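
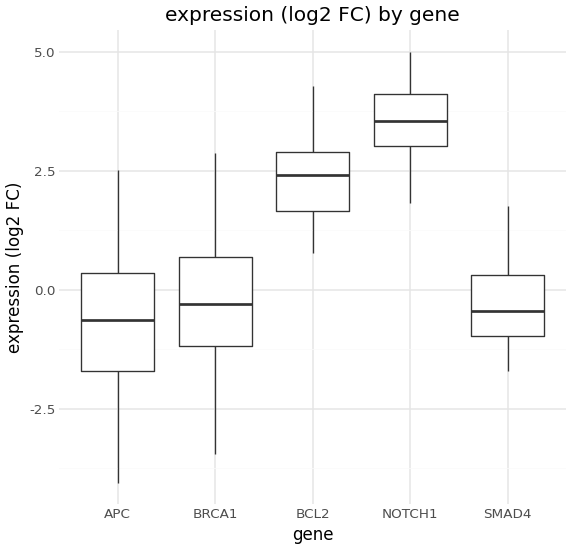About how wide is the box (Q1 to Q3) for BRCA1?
Q3 ≈ 0.5, Q1 ≈ -1.0; IQR ≈ 1.5.

≈ 1.5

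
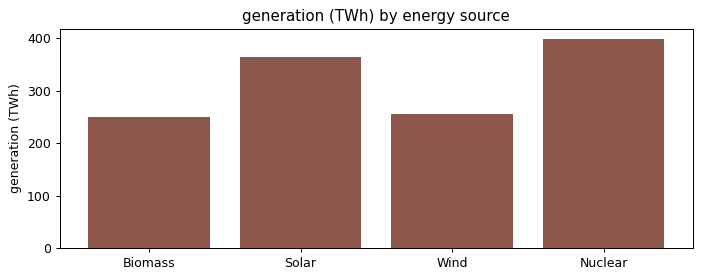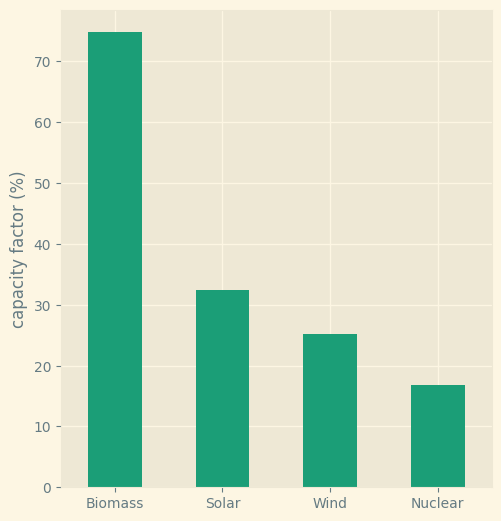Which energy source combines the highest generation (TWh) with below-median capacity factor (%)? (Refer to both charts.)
Chart 2 median capacity factor (%) ≈ 30; below-median energy sources: Wind, Nuclear. Among those, Nuclear has the highest generation (TWh) (≈ 400).

Nuclear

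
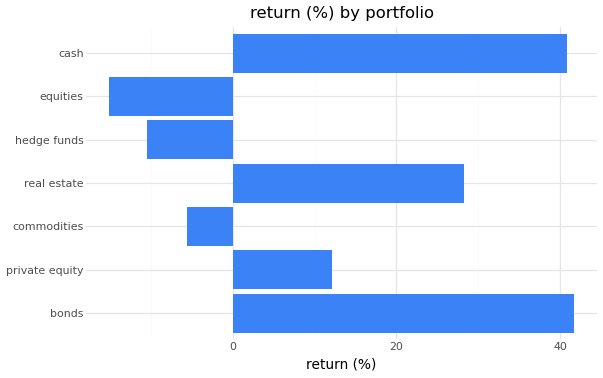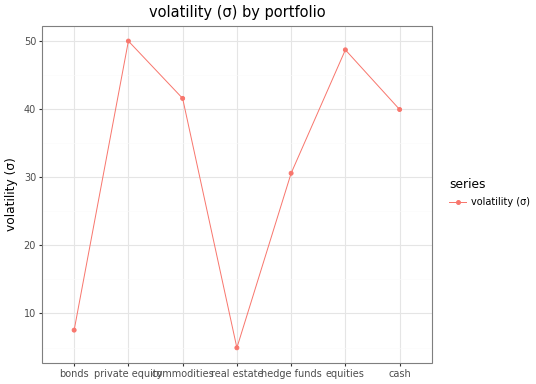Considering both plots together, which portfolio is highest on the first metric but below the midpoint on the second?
bonds

Chart 2 median volatility (σ) ≈ 40; below-median portfolios: bonds, real estate, hedge funds. Among those, bonds has the highest return (%) (≈ 40).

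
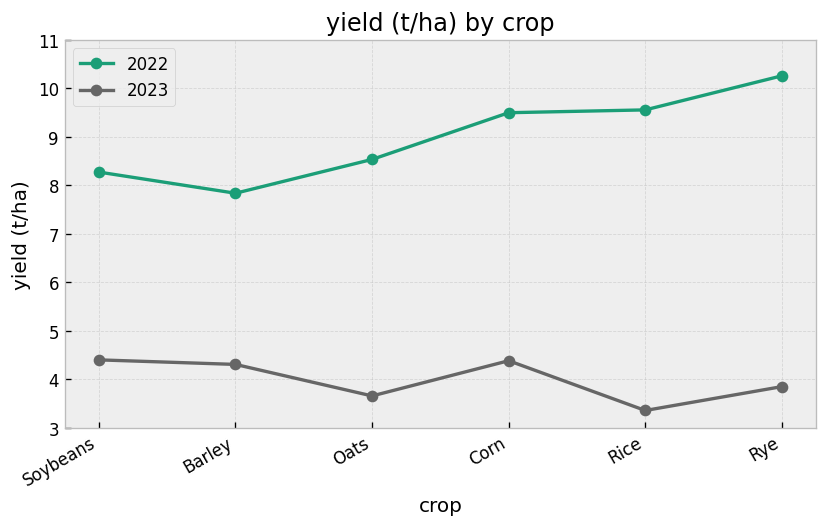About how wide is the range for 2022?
Max Rye ≈ 10, min Barley ≈ 8; range ≈ 2.

≈ 2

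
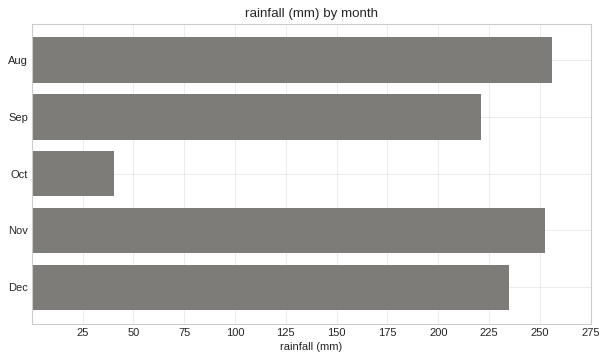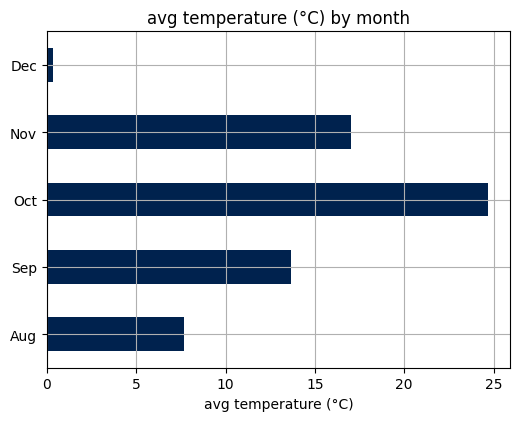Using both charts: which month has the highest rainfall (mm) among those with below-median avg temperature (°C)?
Aug

Chart 2 median avg temperature (°C) ≈ 15; below-median months: Aug, Dec. Among those, Aug has the highest rainfall (mm) (≈ 250).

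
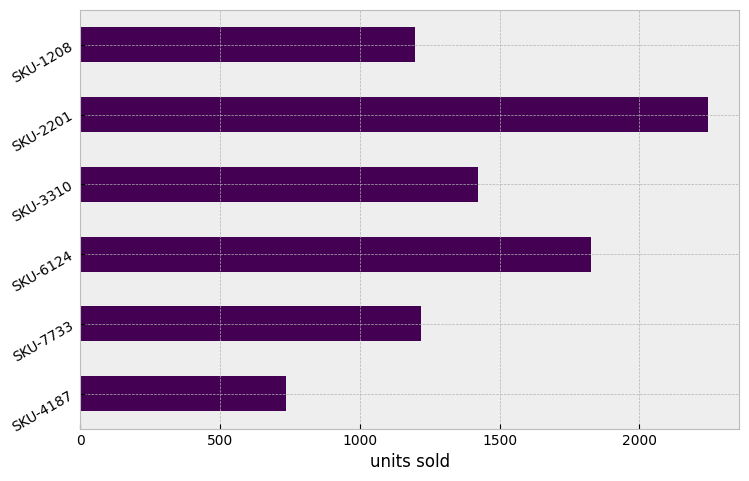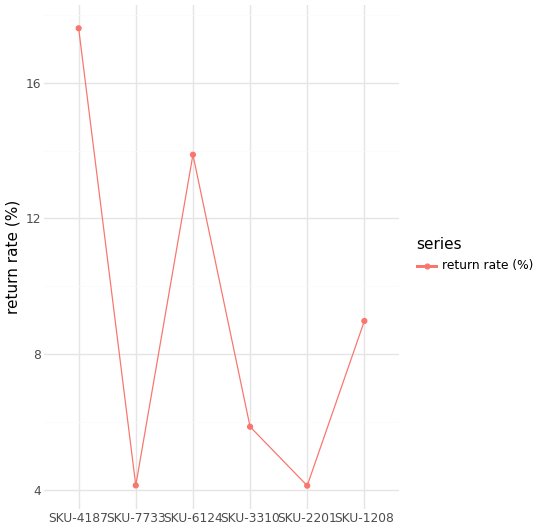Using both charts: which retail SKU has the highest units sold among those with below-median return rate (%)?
Chart 2 median return rate (%) ≈ 8; below-median retail SKUs: SKU-7733, SKU-3310, SKU-2201. Among those, SKU-2201 has the highest units sold (≈ 2000).

SKU-2201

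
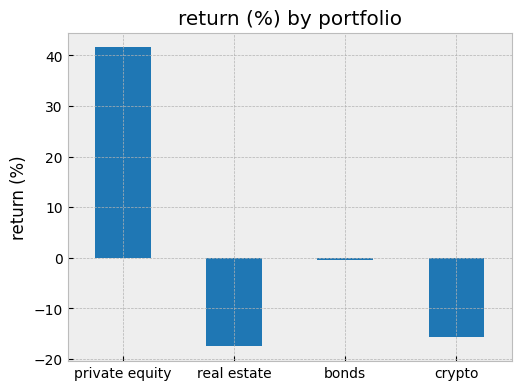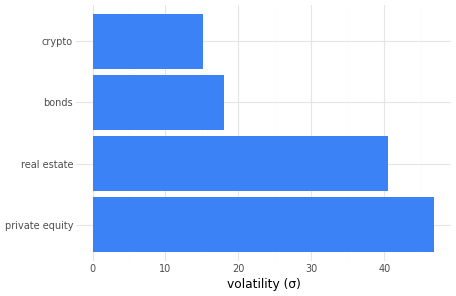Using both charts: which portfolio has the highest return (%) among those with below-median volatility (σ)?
Chart 2 median volatility (σ) ≈ 30; below-median portfolios: bonds, crypto. Among those, bonds has the highest return (%) (≈ 0).

bonds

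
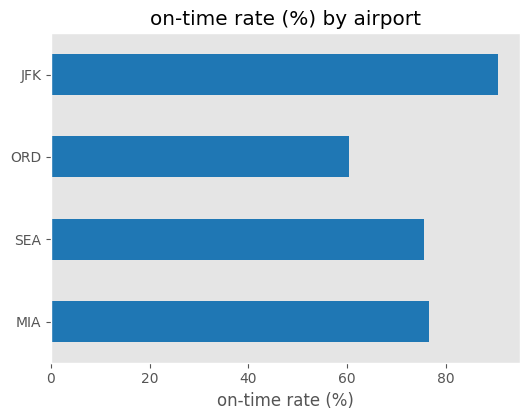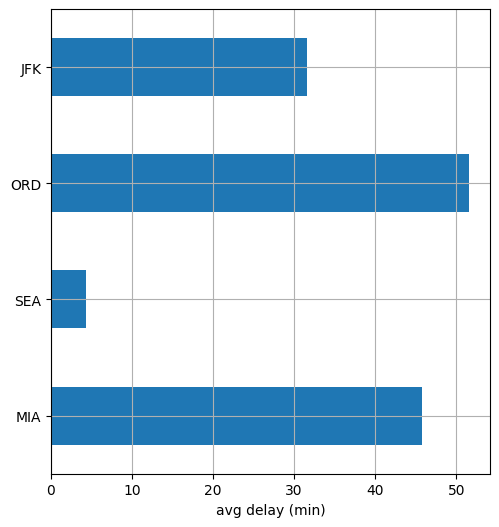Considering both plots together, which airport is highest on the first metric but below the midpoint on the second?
Chart 2 median avg delay (min) ≈ 40; below-median airports: SEA, JFK. Among those, JFK has the highest on-time rate (%) (≈ 90).

JFK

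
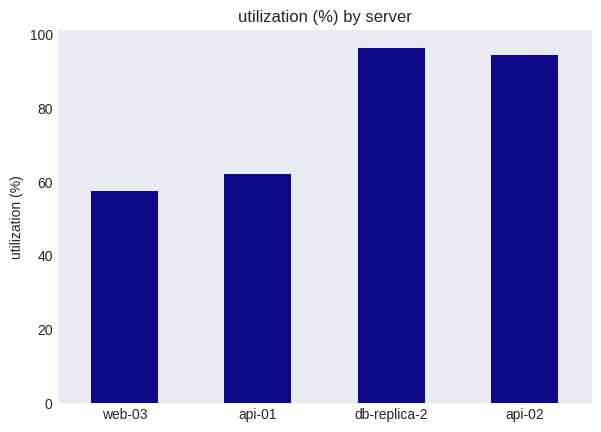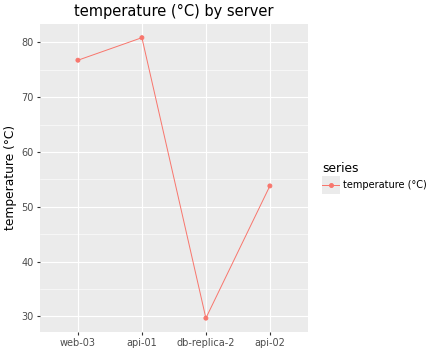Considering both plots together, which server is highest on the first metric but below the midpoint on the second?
db-replica-2

Chart 2 median temperature (°C) ≈ 70; below-median servers: db-replica-2, api-02. Among those, db-replica-2 has the highest utilization (%) (≈ 100).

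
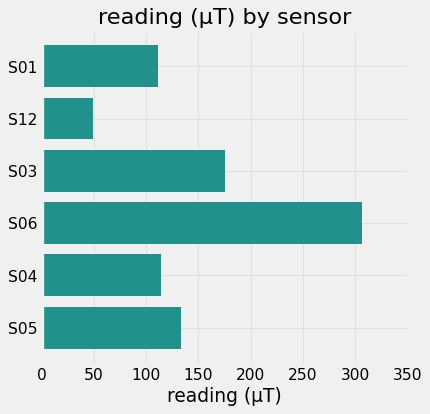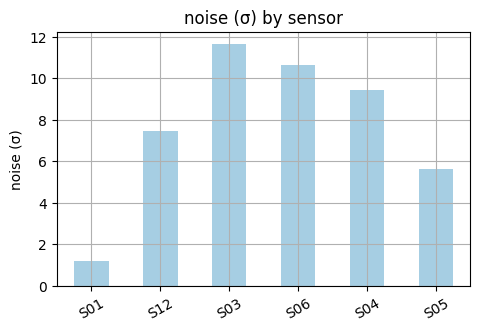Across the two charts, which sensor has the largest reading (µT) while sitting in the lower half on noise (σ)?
Chart 2 median noise (σ) ≈ 8; below-median sensors: S01, S12, S05. Among those, S05 has the highest reading (µT) (≈ 150).

S05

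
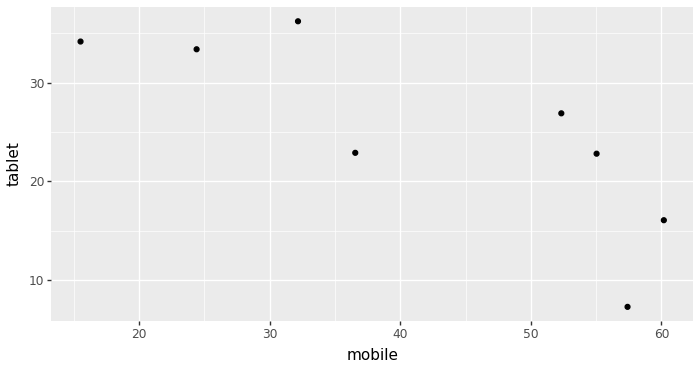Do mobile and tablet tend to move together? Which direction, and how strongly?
Points are negatively correlated; strong (|r| ≈ 0.8).

negative, strong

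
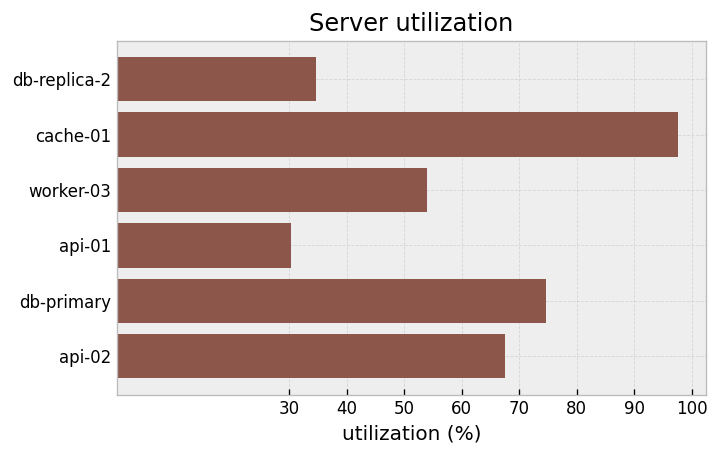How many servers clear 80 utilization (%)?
1

Above 80: cache-01.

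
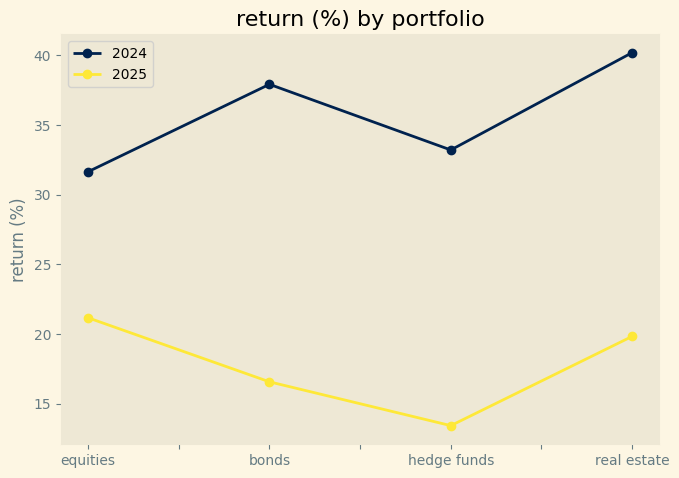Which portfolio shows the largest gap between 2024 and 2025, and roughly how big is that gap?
bonds: 2024 ≈ 40, 2025 ≈ 15 → gap ≈ 25. Next-largest (real estate) is only ≈ 20.

bonds, ≈ 25 %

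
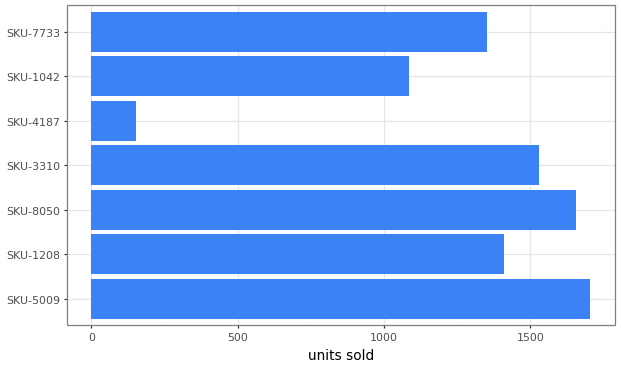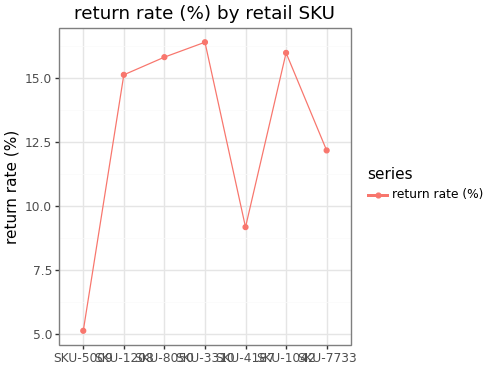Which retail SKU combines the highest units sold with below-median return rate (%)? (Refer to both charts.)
Chart 2 median return rate (%) ≈ 16; below-median retail SKUs: SKU-5009, SKU-4187, SKU-7733. Among those, SKU-5009 has the highest units sold (≈ 1800).

SKU-5009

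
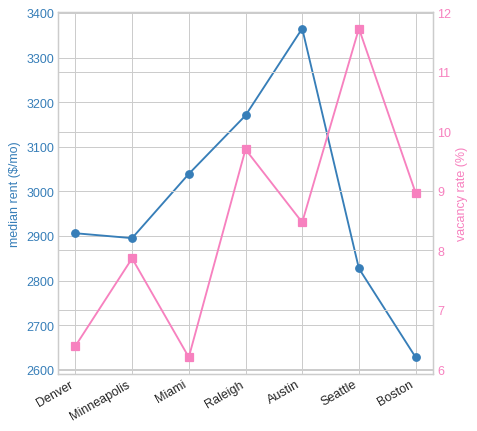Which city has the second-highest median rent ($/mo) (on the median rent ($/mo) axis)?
Raleigh

Top 3 (on the median rent ($/mo) axis): Austin ≈ 3400, Raleigh ≈ 3200, Miami ≈ 3000.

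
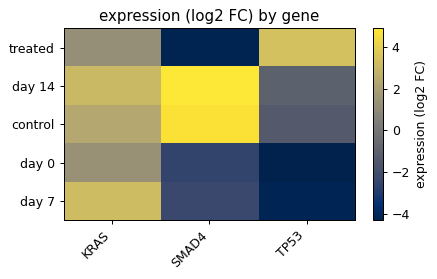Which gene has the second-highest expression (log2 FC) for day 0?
Top 3 for day 0: KRAS ≈ 1, SMAD4 ≈ -3, TP53 ≈ -4.

SMAD4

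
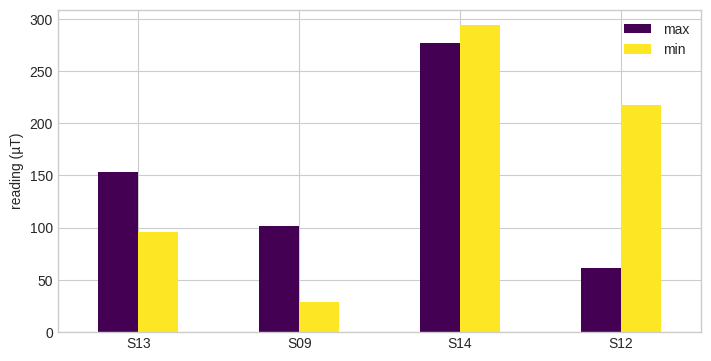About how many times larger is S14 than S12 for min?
≈ 1.33×

S14 ≈ 300, S12 ≈ 225; 300/225 ≈ 1.33.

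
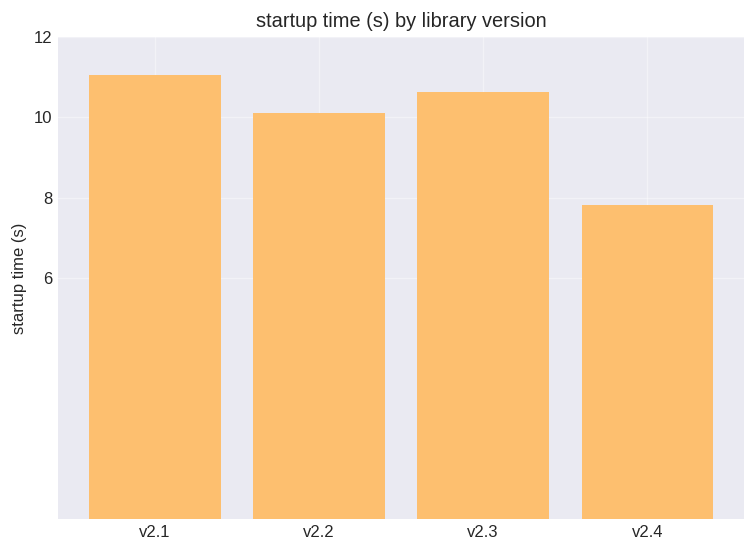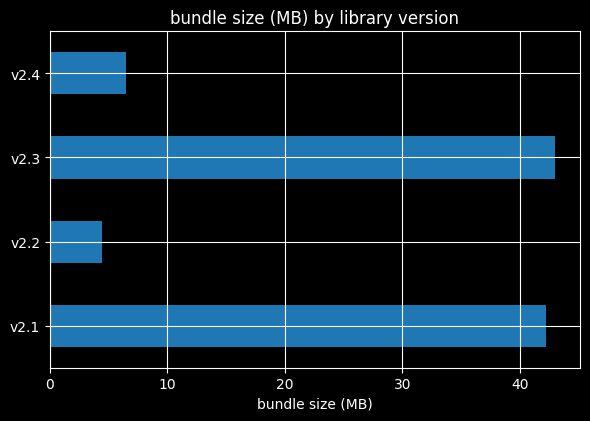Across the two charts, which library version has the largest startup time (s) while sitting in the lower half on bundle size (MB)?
v2.2

Chart 2 median bundle size (MB) ≈ 25; below-median library versions: v2.2, v2.4. Among those, v2.2 has the highest startup time (s) (≈ 10).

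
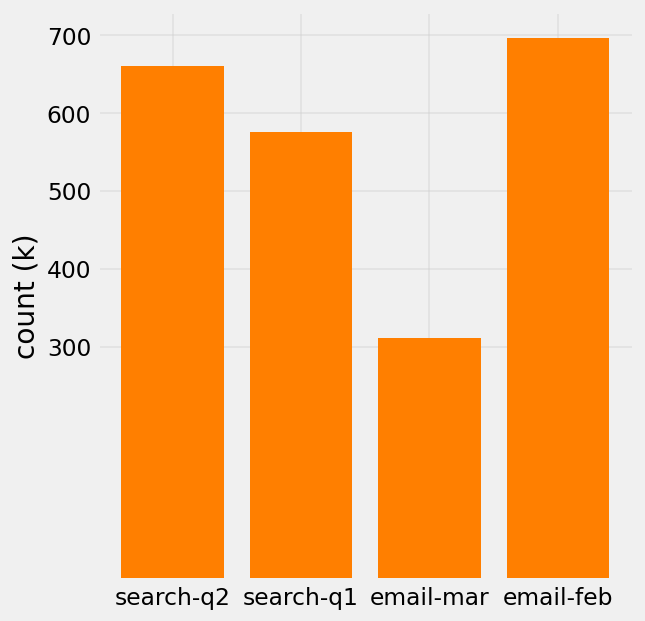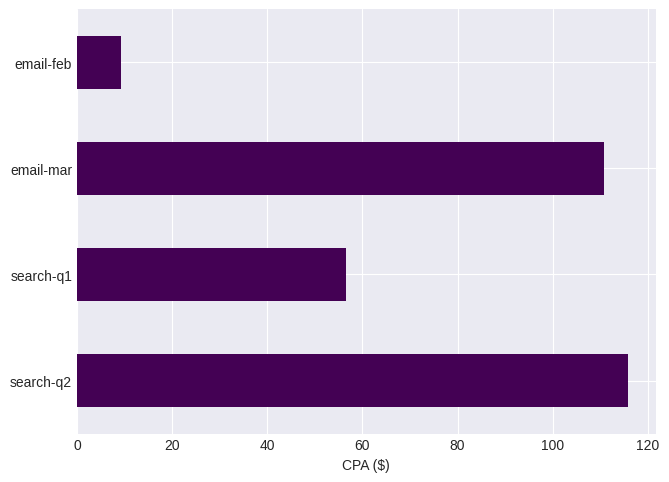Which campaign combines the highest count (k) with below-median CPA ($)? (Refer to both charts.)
Chart 2 median CPA ($) ≈ 80; below-median campaigns: search-q1, email-feb. Among those, email-feb has the highest count (k) (≈ 700).

email-feb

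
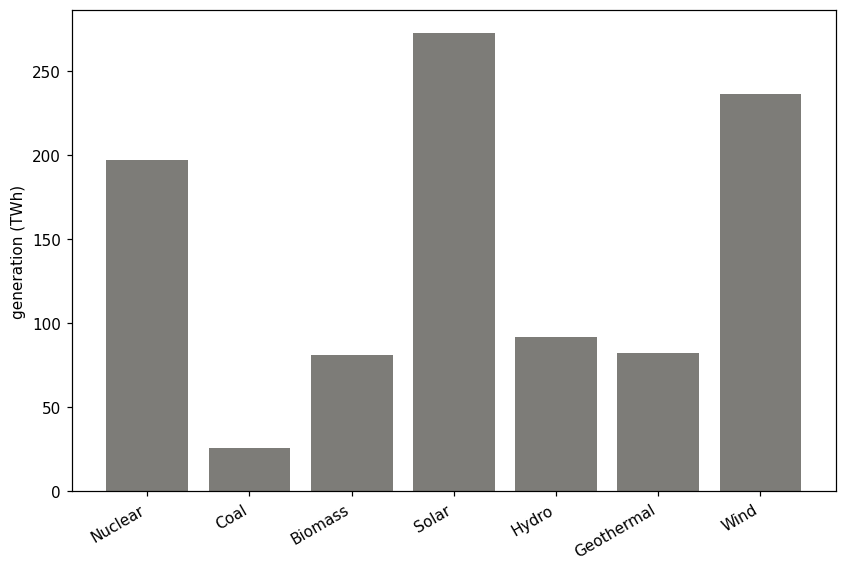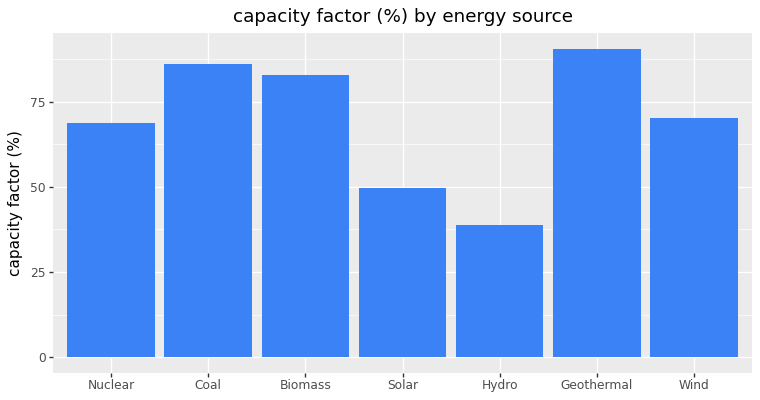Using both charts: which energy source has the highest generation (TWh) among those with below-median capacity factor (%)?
Chart 2 median capacity factor (%) ≈ 70; below-median energy sources: Nuclear, Solar, Hydro. Among those, Solar has the highest generation (TWh) (≈ 275).

Solar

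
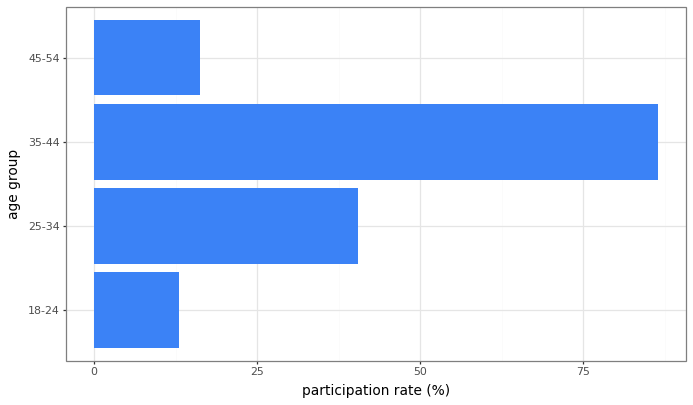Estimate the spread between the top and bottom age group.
Max 35-44 ≈ 90, min 18-24 ≈ 10; range ≈ 80.

≈ 80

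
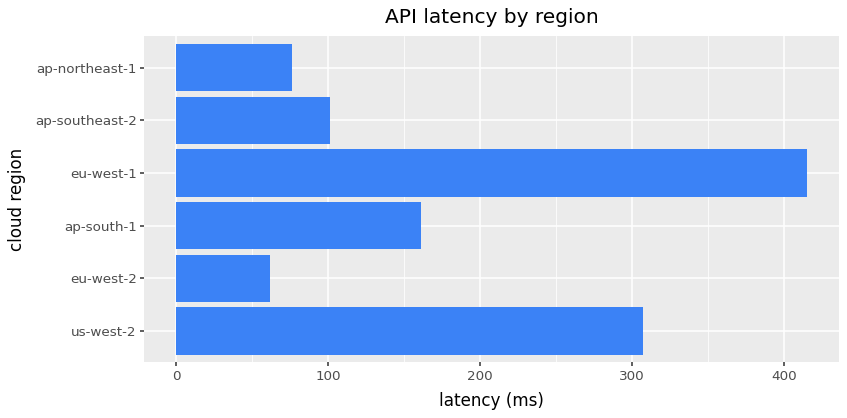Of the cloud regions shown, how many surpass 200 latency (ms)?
2

Above 200: us-west-2, eu-west-1.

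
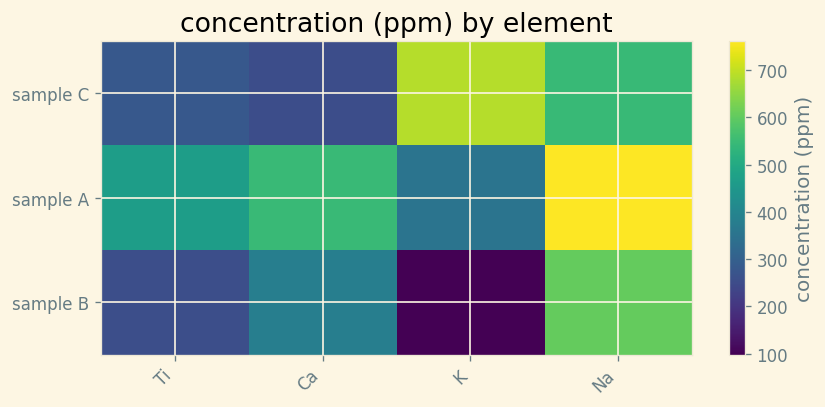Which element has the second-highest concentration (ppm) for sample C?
Top 3 for sample C: K ≈ 700, Na ≈ 500, Ti ≈ 300.

Na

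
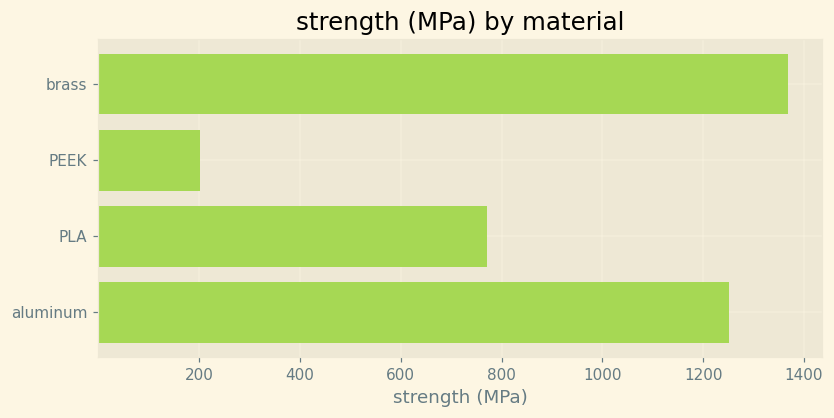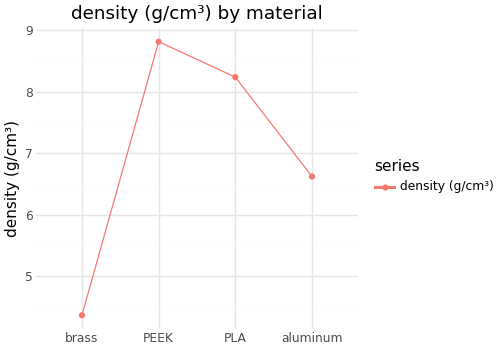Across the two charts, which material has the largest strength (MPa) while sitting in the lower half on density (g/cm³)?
Chart 2 median density (g/cm³) ≈ 7; below-median materials: brass, aluminum. Among those, brass has the highest strength (MPa) (≈ 1400).

brass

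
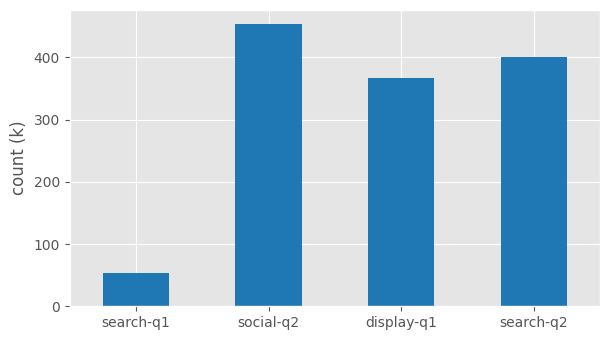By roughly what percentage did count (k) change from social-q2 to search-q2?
social-q2 ≈ 450, search-q2 ≈ 400; (400 − 450) / 450 ≈ -11.1%.

≈ -11.1%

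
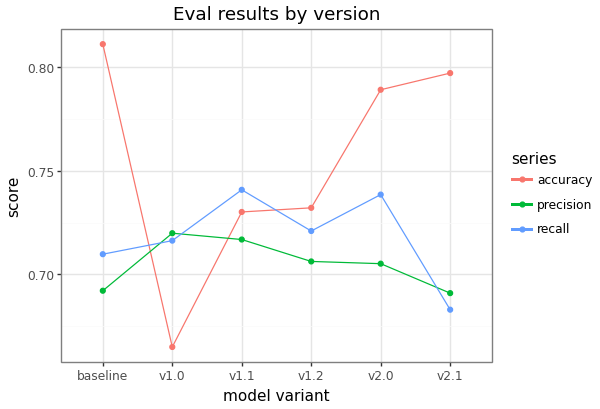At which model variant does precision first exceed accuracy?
v1.0

baseline: precision ≈ 0.70 vs accuracy ≈ 0.82 (not yet); v1.0: precision ≈ 0.72 vs accuracy ≈ 0.66 (first crossover).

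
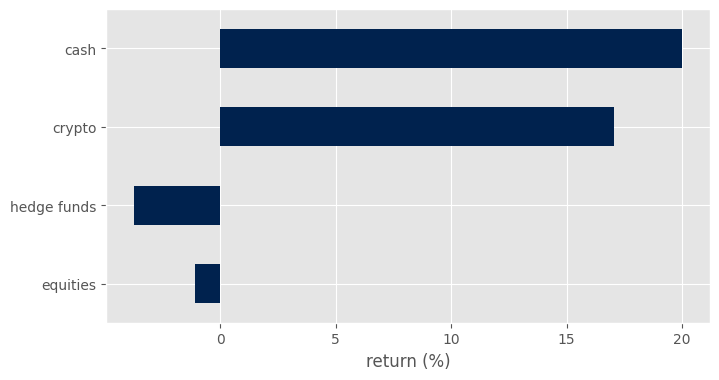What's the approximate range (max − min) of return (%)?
Max cash ≈ 20, min hedge funds ≈ -4; range ≈ 24.

≈ 24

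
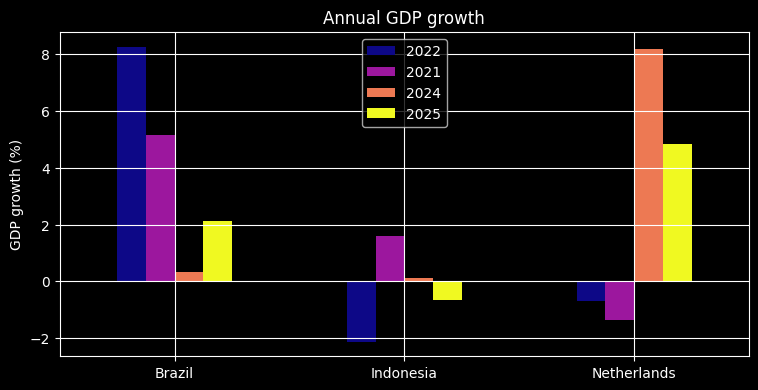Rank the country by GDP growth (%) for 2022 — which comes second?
Netherlands

Top 3 for 2022: Brazil ≈ 8, Netherlands ≈ -1, Indonesia ≈ -2.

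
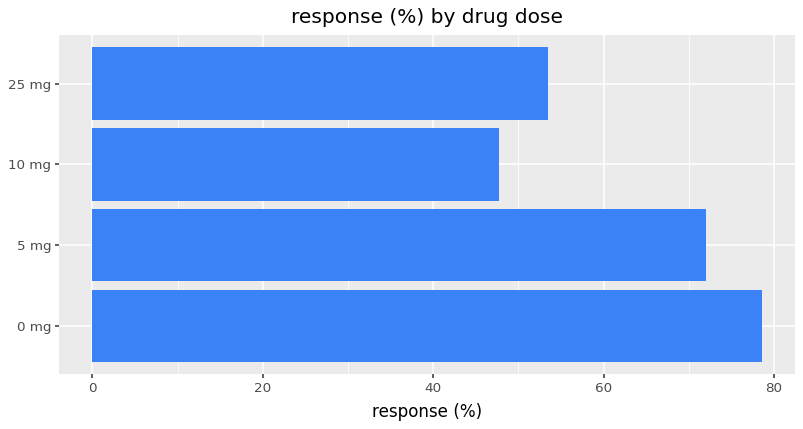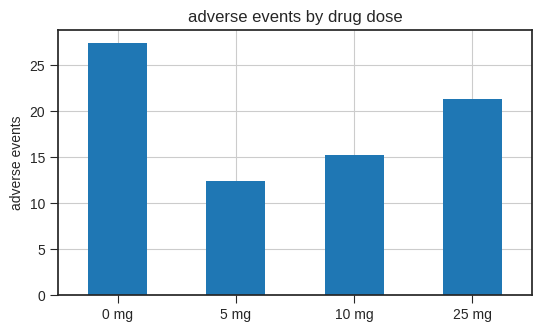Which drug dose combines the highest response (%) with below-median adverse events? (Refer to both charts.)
Chart 2 median adverse events ≈ 20; below-median drug doses: 5 mg, 10 mg. Among those, 5 mg has the highest response (%) (≈ 70).

5 mg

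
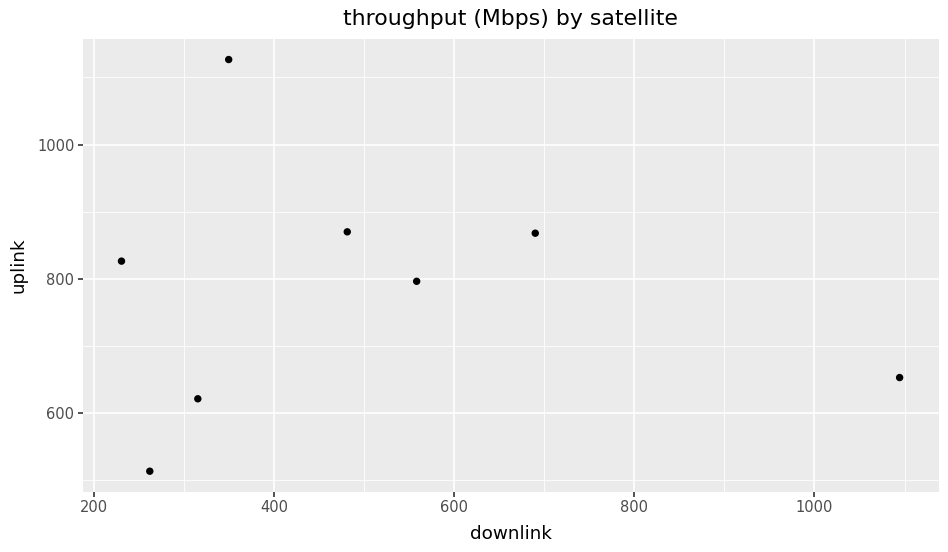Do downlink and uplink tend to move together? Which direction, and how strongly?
no clear correlation

Points are roughly uncorrelated; weak (|r| ≈ 0.1).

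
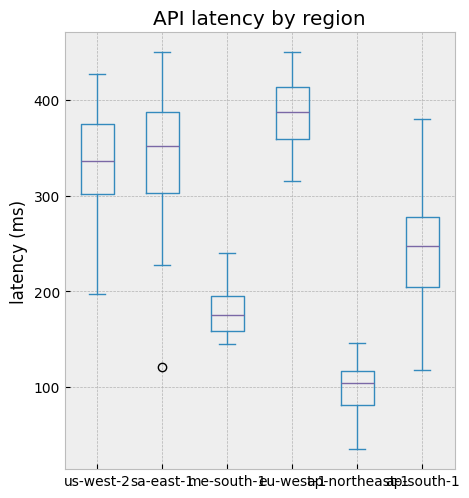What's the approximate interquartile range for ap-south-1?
Q3 ≈ 275, Q1 ≈ 200; IQR ≈ 75.

≈ 75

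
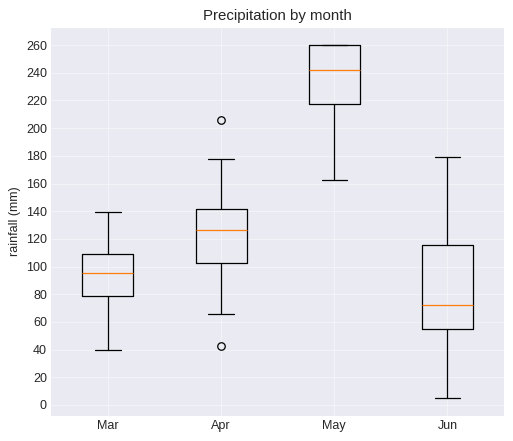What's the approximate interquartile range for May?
Q3 ≈ 260, Q1 ≈ 220; IQR ≈ 40.

≈ 40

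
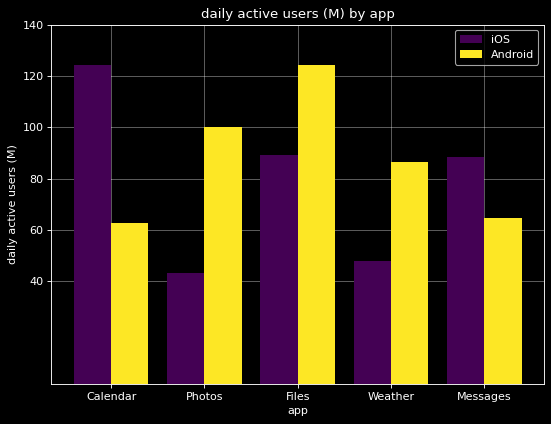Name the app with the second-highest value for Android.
Top 3 for Android: Files ≈ 120, Photos ≈ 100, Weather ≈ 80.

Photos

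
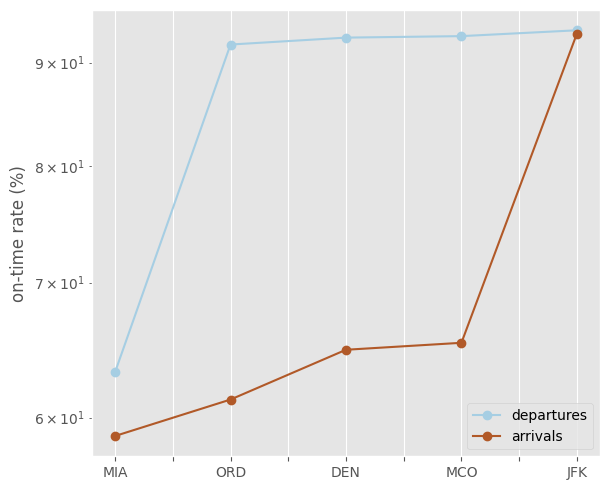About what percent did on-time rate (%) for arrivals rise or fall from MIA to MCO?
≈ +8.3%

MIA ≈ 60, MCO ≈ 65; (65 − 60) / 60 ≈ +8.3%.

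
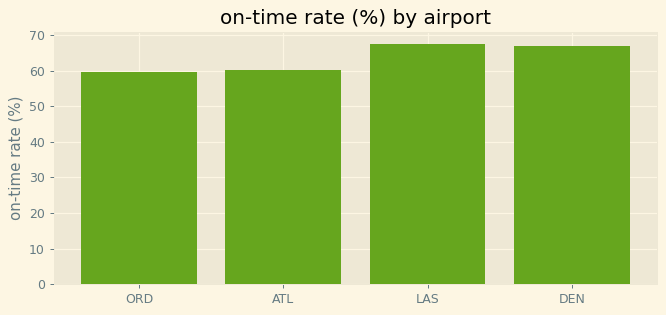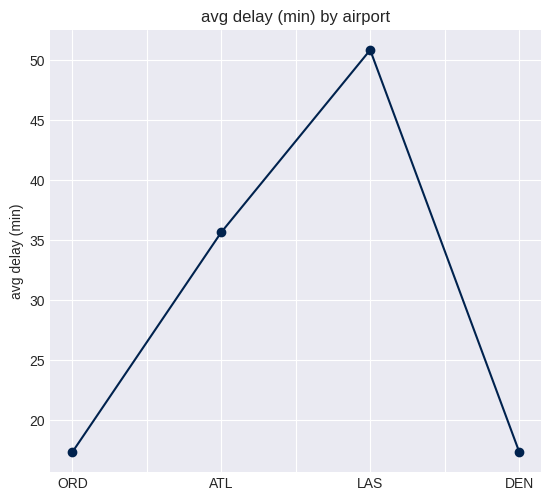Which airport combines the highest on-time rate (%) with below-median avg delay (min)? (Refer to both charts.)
DEN

Chart 2 median avg delay (min) ≈ 25; below-median airports: ORD, DEN. Among those, DEN has the highest on-time rate (%) (≈ 70).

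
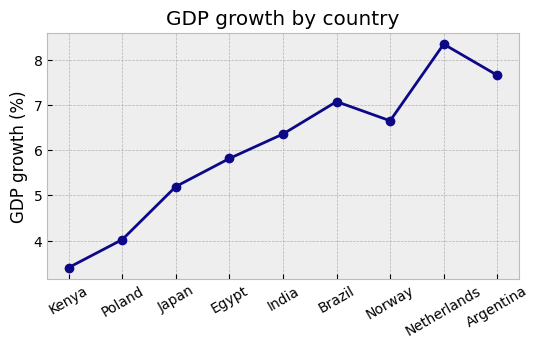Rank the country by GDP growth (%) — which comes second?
Argentina

Top 3: Netherlands ≈ 8.5, Argentina ≈ 7.5, Brazil ≈ 7.0.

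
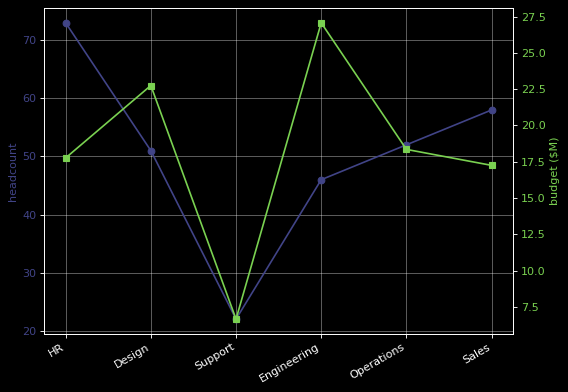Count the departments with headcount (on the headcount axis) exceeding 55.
Above 55: HR, Sales.

2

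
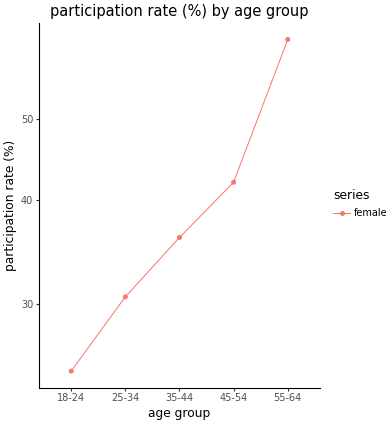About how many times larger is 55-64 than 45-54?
55-64 ≈ 60, 45-54 ≈ 40; 60/40 ≈ 1.5.

≈ 1.5×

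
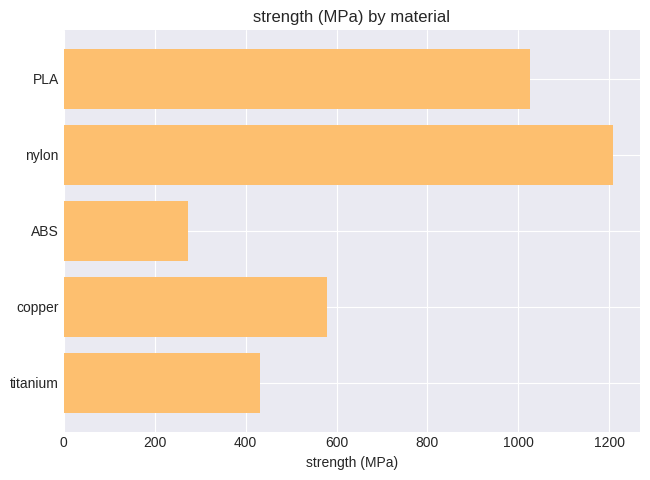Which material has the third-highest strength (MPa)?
copper

Top 4: nylon ≈ 1200, PLA ≈ 1000, copper ≈ 600, titanium ≈ 400.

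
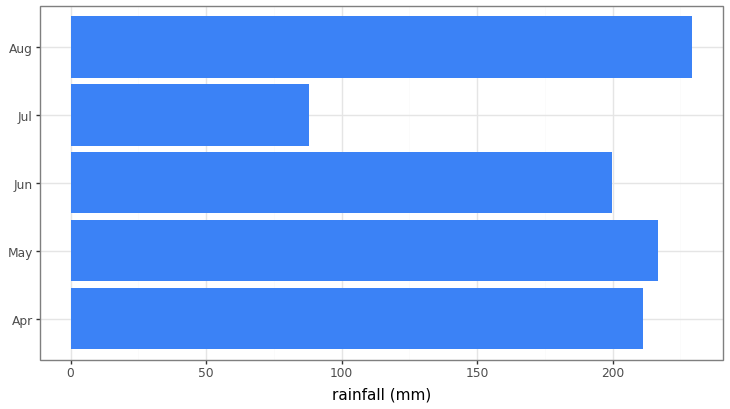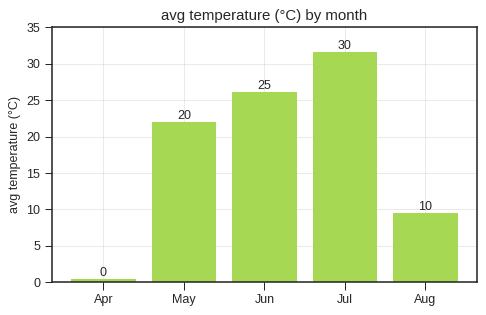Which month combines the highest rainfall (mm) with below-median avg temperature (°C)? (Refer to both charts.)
Chart 2 median avg temperature (°C) ≈ 20; below-median months: Apr, Aug. Among those, Aug has the highest rainfall (mm) (≈ 225).

Aug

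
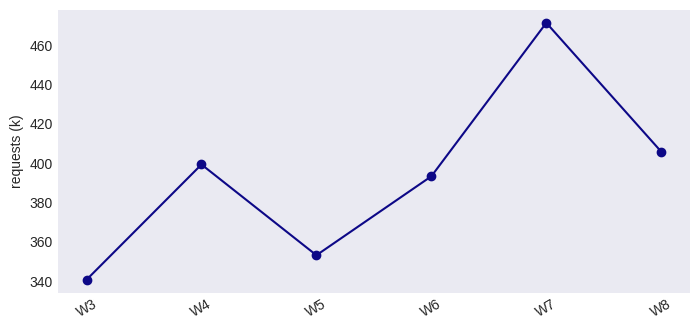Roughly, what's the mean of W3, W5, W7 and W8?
≈ 395

(340 + 360 + 480 + 400) / 4 ≈ 395.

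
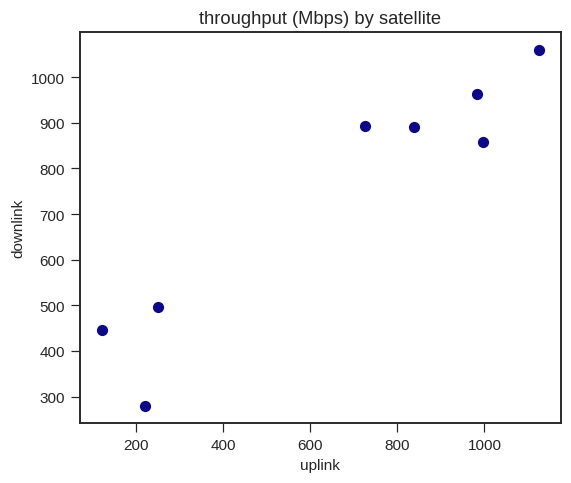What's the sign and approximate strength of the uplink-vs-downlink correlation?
Points are positively correlated; strong (|r| ≈ 0.9).

positive, strong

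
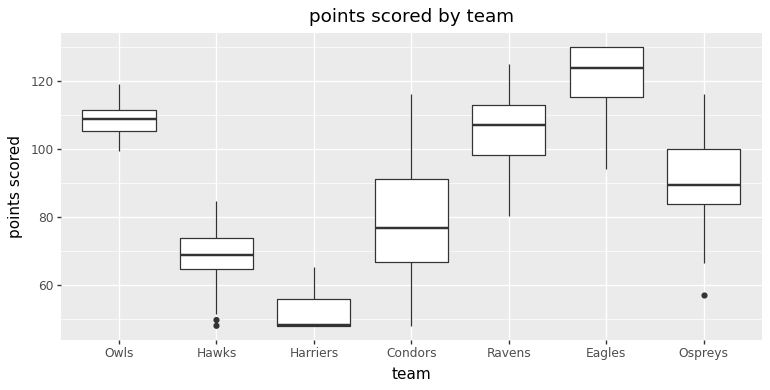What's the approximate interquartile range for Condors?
≈ 20

Q3 ≈ 90, Q1 ≈ 70; IQR ≈ 20.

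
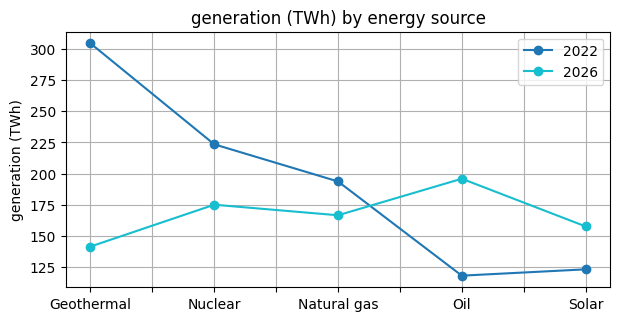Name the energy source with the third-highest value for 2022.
Natural gas

Top 4 for 2022: Geothermal ≈ 300, Nuclear ≈ 220, Natural gas ≈ 200, Solar ≈ 120.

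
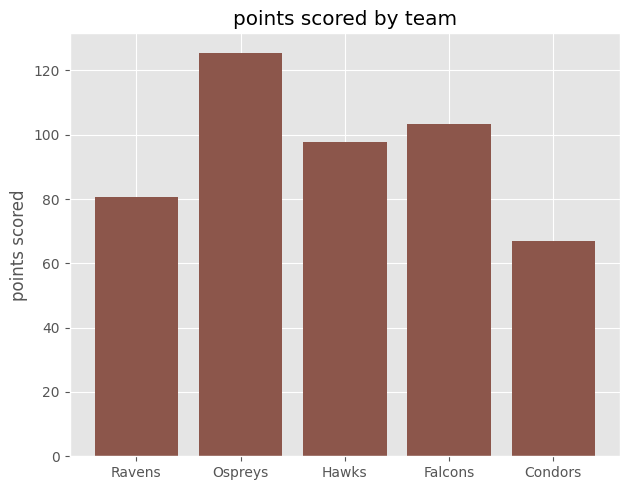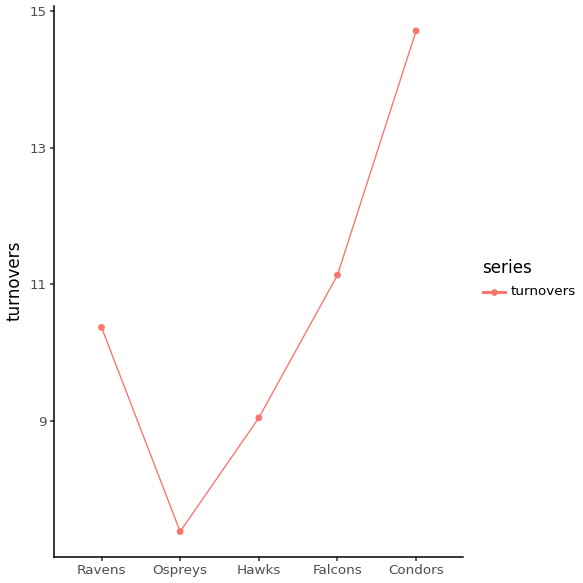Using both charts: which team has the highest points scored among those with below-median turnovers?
Chart 2 median turnovers ≈ 10; below-median teams: Ospreys, Hawks. Among those, Ospreys has the highest points scored (≈ 120).

Ospreys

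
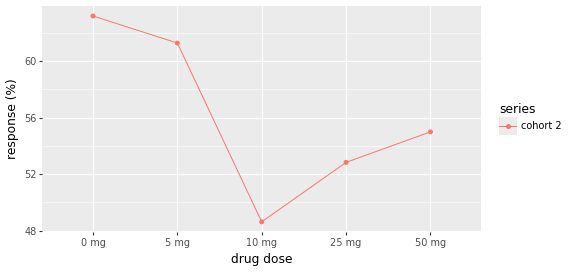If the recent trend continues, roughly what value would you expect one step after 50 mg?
Last three: 48, 52, 54 → slope ≈ 3/step → next ≈ 57.

≈ 57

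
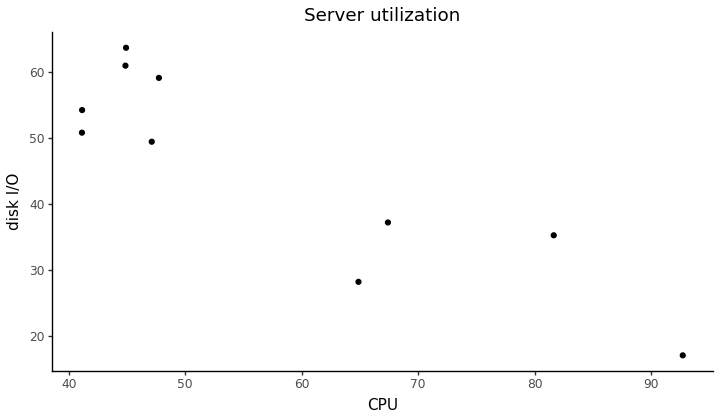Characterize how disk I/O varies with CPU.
negative, strong

Points are negatively correlated; strong (|r| ≈ 0.9).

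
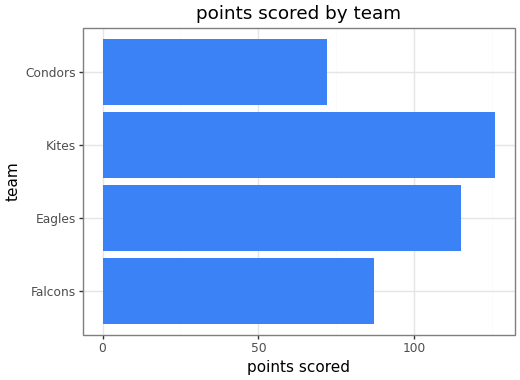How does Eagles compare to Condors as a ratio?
Eagles ≈ 120, Condors ≈ 80; 120/80 ≈ 1.5.

≈ 1.5×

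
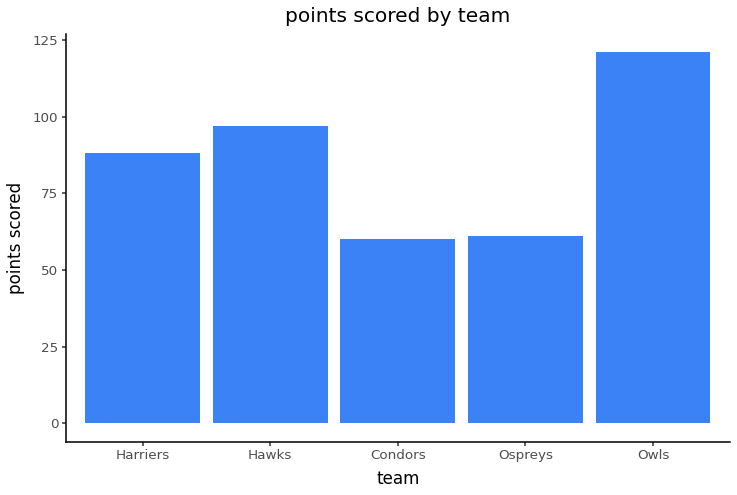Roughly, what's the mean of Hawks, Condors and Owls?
(100 + 60 + 120) / 3 ≈ 93.

≈ 93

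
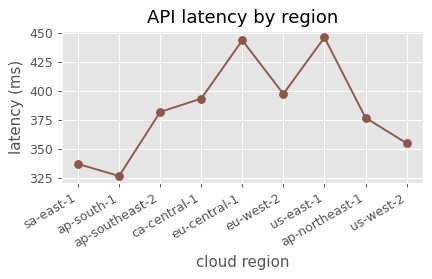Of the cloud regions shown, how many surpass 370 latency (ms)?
6

Above 370: ap-southeast-2, ca-central-1, eu-central-1, eu-west-2, us-east-1, ap-northeast-1.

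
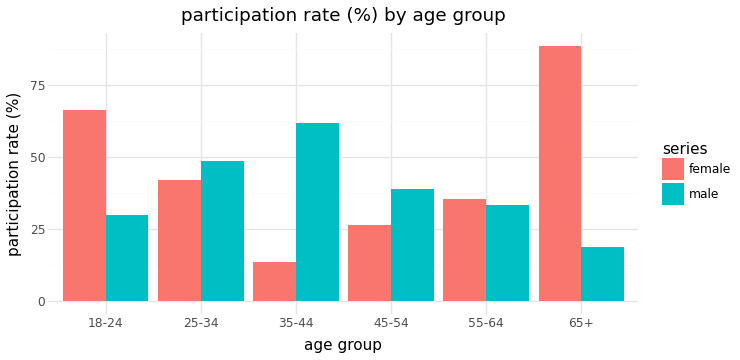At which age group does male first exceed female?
25-34

18-24: male ≈ 30 vs female ≈ 70 (not yet); 25-34: male ≈ 50 vs female ≈ 40 (first crossover).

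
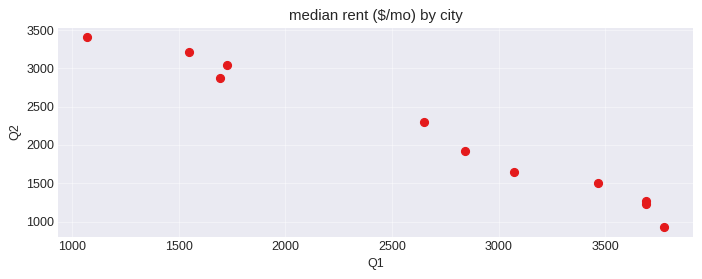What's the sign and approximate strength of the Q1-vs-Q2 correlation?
Points are negatively correlated; strong (|r| ≈ 1.0).

negative, strong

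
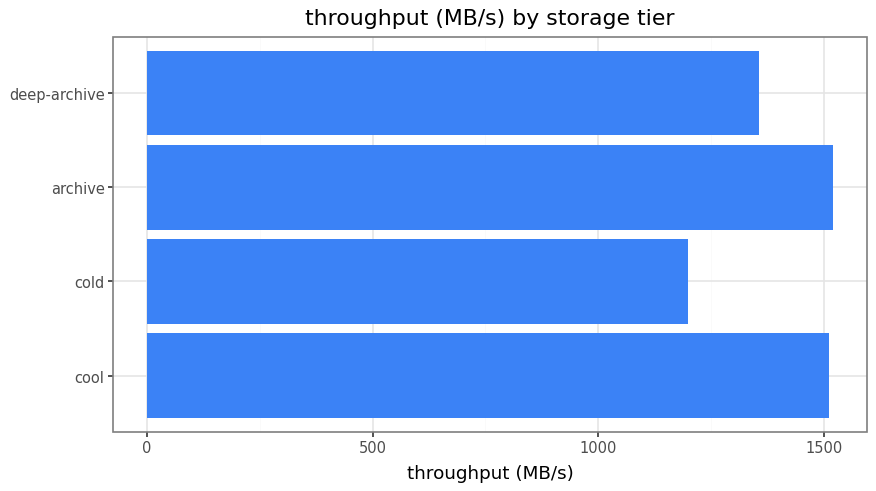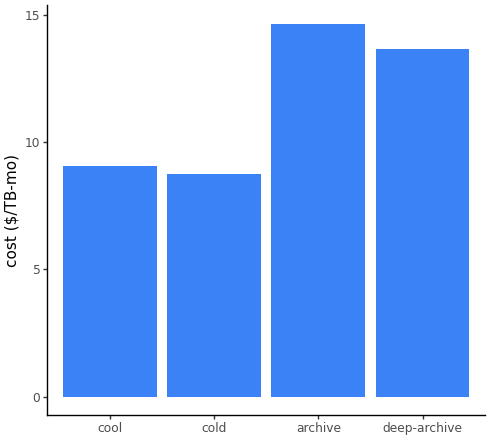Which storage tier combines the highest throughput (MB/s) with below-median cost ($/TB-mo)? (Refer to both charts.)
cool

Chart 2 median cost ($/TB-mo) ≈ 12; below-median storage tiers: cool, cold. Among those, cool has the highest throughput (MB/s) (≈ 1600).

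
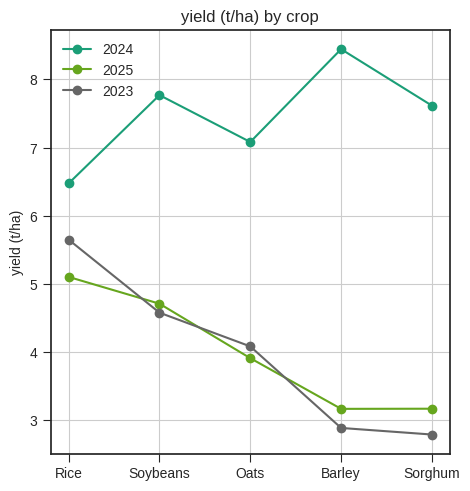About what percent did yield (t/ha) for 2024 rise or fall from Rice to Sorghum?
Rice ≈ 6.5, Sorghum ≈ 7.5; (7.5 − 6.5) / 6.5 ≈ +15.4%.

≈ +15.4%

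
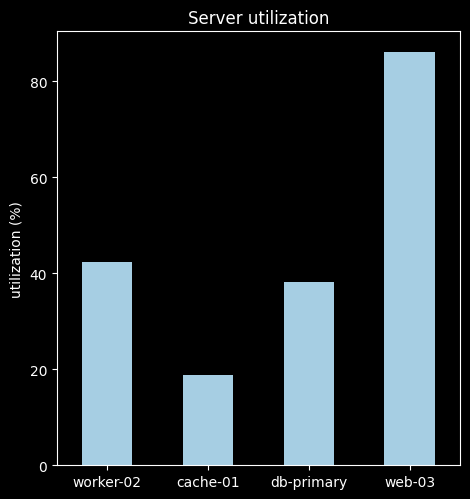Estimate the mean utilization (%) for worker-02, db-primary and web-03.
≈ 57

(40 + 40 + 90) / 3 ≈ 57.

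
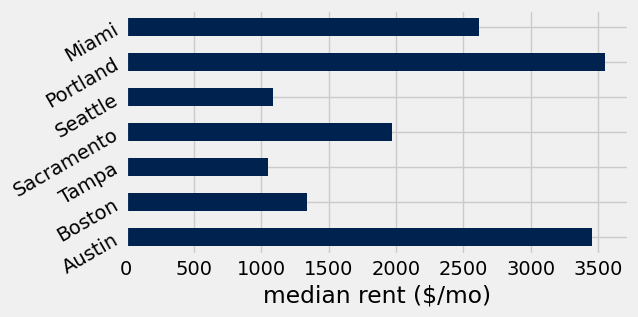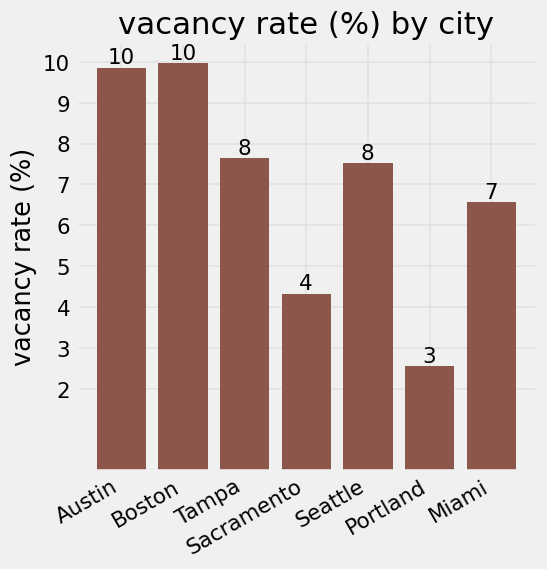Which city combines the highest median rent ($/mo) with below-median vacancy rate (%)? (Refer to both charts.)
Chart 2 median vacancy rate (%) ≈ 8; below-median cities: Sacramento, Portland, Miami. Among those, Portland has the highest median rent ($/mo) (≈ 3500).

Portland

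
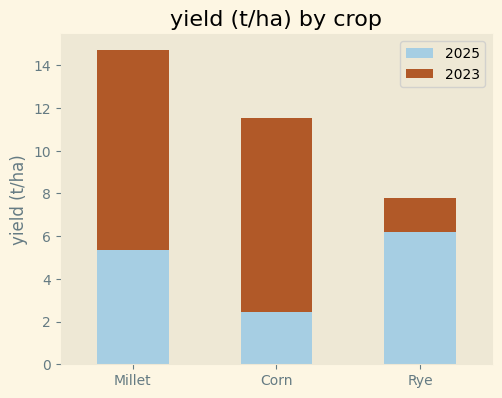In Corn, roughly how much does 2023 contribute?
2023 top ≈ 12, bottom ≈ 2; segment ≈ 10.

≈ 10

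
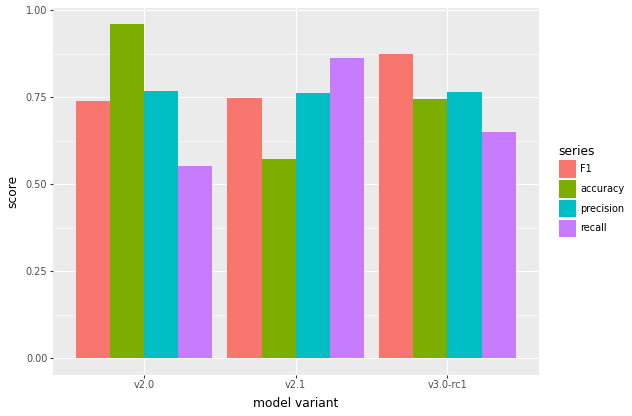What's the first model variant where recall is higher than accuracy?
v2.1

v2.0: recall ≈ 0.6 vs accuracy ≈ 1.0 (not yet); v2.1: recall ≈ 0.9 vs accuracy ≈ 0.6 (first crossover).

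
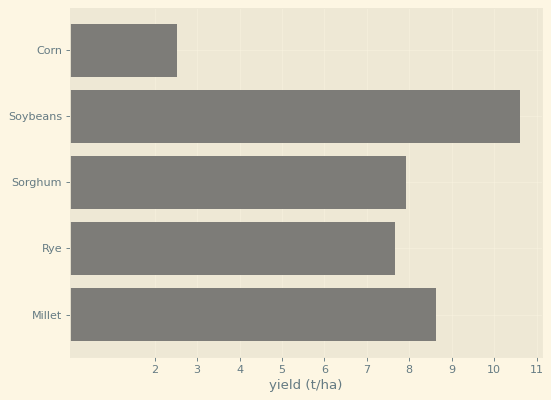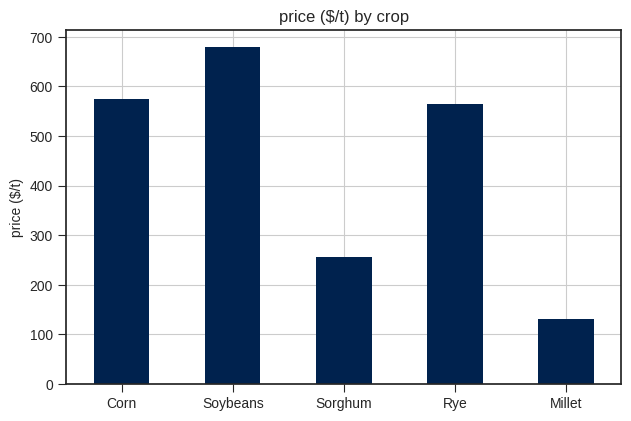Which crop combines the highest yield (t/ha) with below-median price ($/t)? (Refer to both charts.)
Millet

Chart 2 median price ($/t) ≈ 600; below-median crops: Sorghum, Millet. Among those, Millet has the highest yield (t/ha) (≈ 9).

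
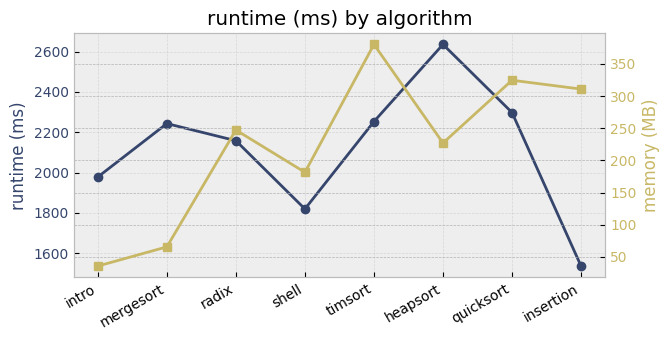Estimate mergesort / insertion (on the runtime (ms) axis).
mergesort ≈ 2200, insertion ≈ 1500; 2200/1500 ≈ 1.47.

≈ 1.47×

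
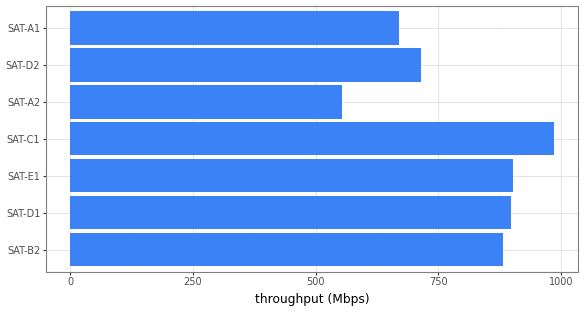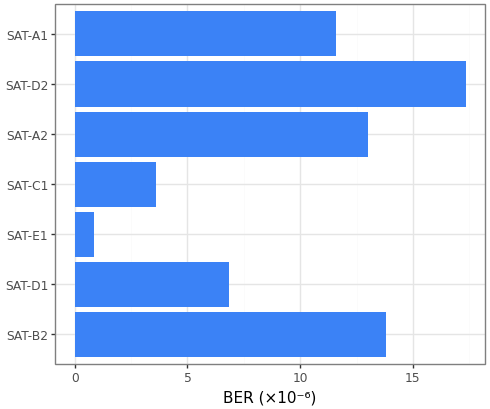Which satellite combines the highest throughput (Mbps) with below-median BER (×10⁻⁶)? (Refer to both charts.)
Chart 2 median BER (×10⁻⁶) ≈ 12; below-median satellites: SAT-D1, SAT-E1, SAT-C1. Among those, SAT-C1 has the highest throughput (Mbps) (≈ 1000).

SAT-C1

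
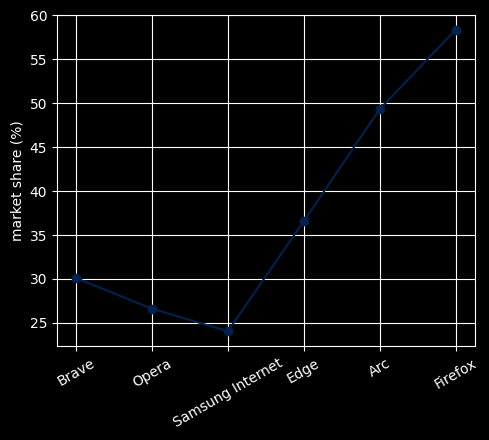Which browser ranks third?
Edge

Top 4: Firefox ≈ 60, Arc ≈ 50, Edge ≈ 35, Brave ≈ 30.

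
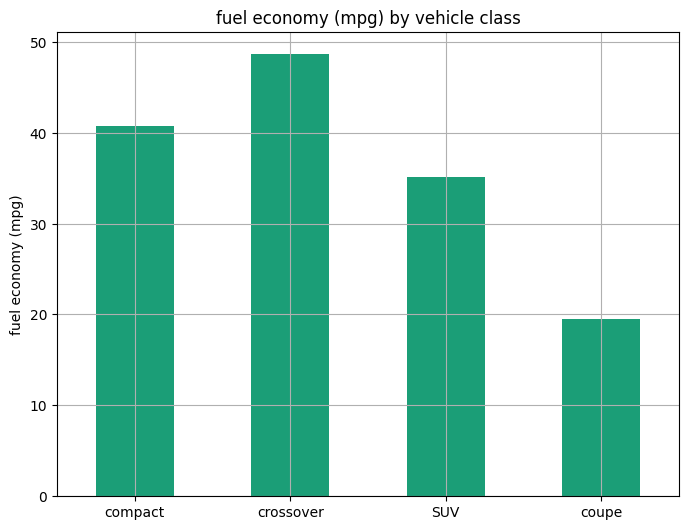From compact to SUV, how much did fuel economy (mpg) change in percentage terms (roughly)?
≈ -12.5%

compact ≈ 40, SUV ≈ 35; (35 − 40) / 40 ≈ -12.5%.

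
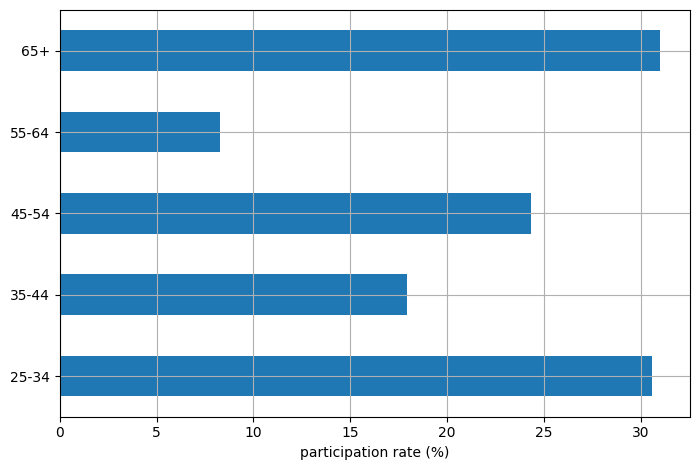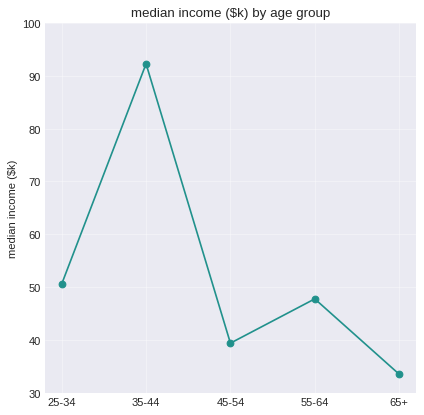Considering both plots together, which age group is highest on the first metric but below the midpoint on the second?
65+

Chart 2 median median income ($k) ≈ 50; below-median age groups: 45-54, 65+. Among those, 65+ has the highest participation rate (%) (≈ 30).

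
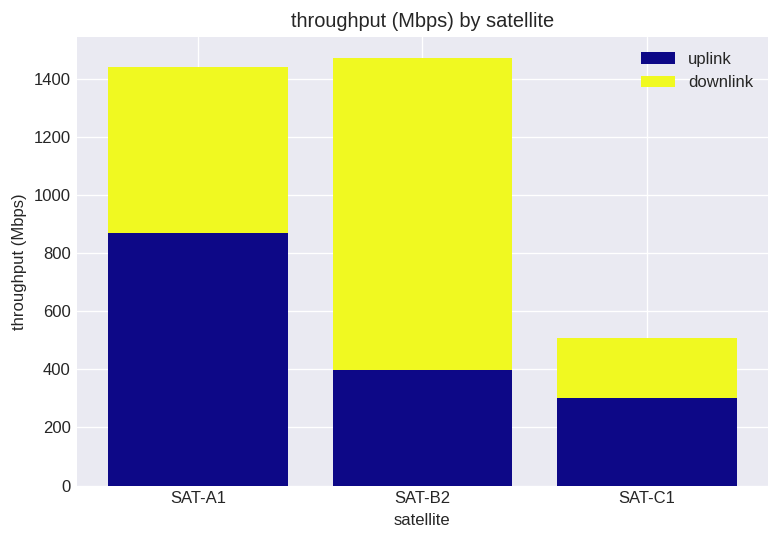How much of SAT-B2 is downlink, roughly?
≈ 1000

downlink top ≈ 1400, bottom ≈ 400; segment ≈ 1000.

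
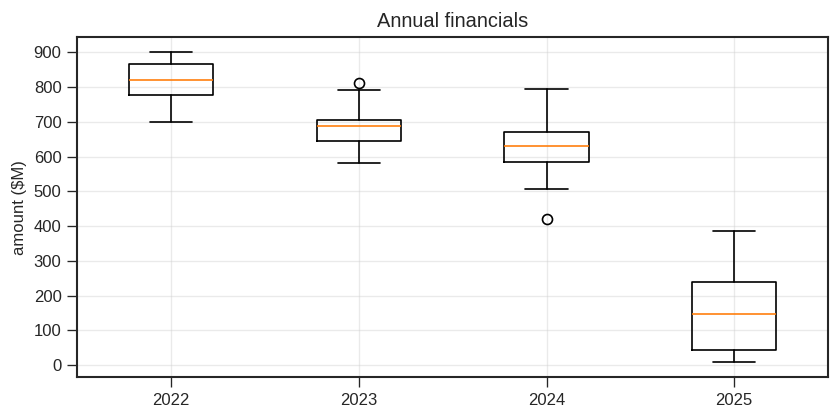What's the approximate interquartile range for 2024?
≈ 100

Q3 ≈ 700, Q1 ≈ 600; IQR ≈ 100.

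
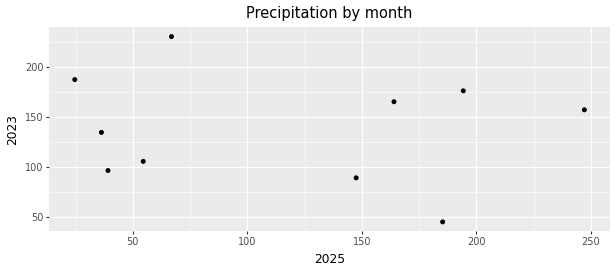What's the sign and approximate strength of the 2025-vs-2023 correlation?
Points are roughly uncorrelated; weak (|r| ≈ 0.1).

no clear correlation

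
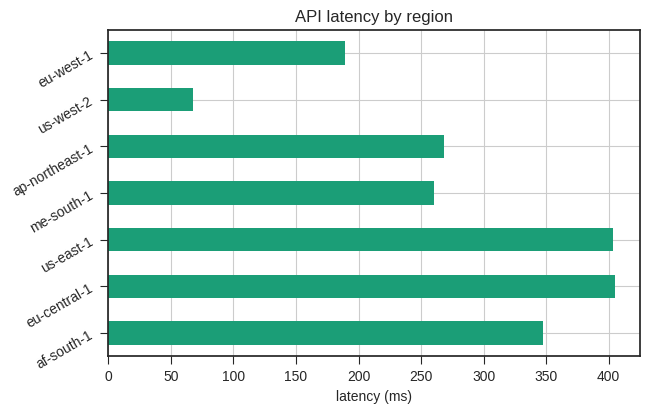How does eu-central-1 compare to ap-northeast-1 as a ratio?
eu-central-1 ≈ 400, ap-northeast-1 ≈ 250; 400/250 ≈ 1.6.

≈ 1.6×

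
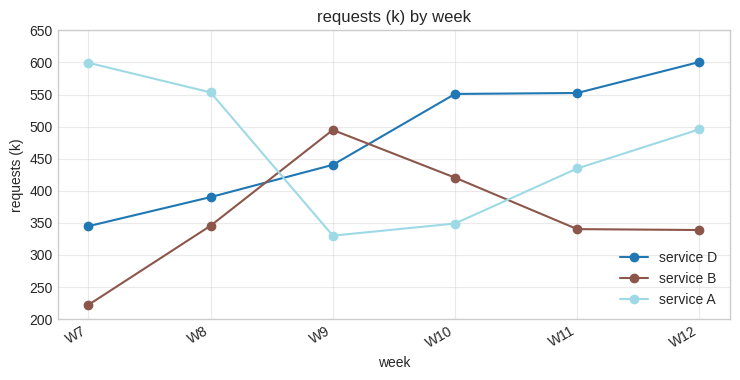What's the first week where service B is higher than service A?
W8: service B ≈ 350 vs service A ≈ 550 (not yet); W9: service B ≈ 500 vs service A ≈ 350 (first crossover).

W9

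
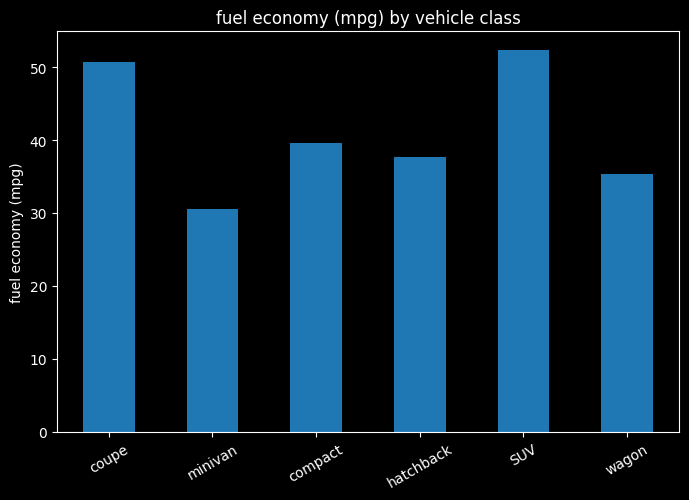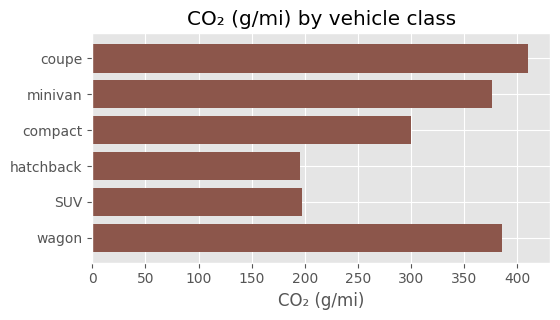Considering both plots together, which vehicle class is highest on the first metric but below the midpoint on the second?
Chart 2 median CO₂ (g/mi) ≈ 350; below-median vehicle classes: compact, hatchback, SUV. Among those, SUV has the highest fuel economy (mpg) (≈ 50).

SUV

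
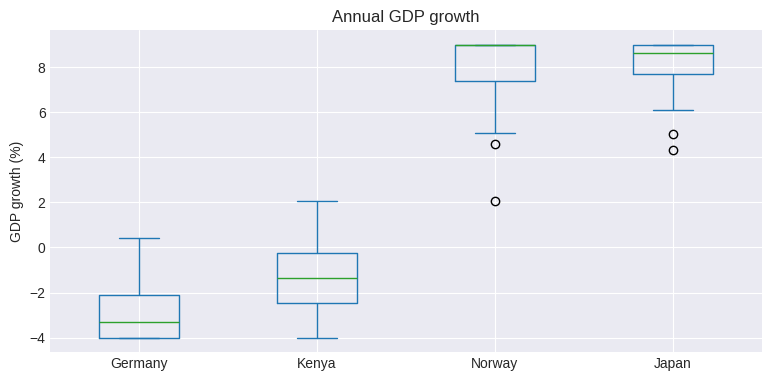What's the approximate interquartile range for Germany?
≈ 2

Q3 ≈ -2, Q1 ≈ -4; IQR ≈ 2.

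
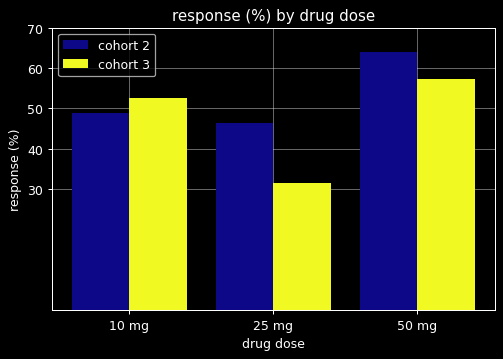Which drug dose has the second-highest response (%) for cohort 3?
Top 3 for cohort 3: 50 mg ≈ 60, 10 mg ≈ 50, 25 mg ≈ 30.

10 mg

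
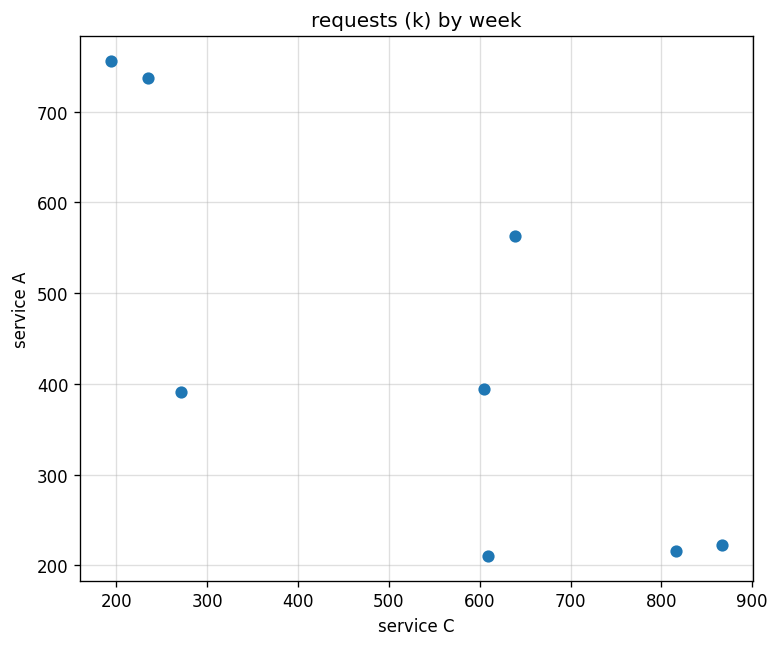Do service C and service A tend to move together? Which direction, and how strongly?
negative, strong

Points are negatively correlated; strong (|r| ≈ 0.8).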